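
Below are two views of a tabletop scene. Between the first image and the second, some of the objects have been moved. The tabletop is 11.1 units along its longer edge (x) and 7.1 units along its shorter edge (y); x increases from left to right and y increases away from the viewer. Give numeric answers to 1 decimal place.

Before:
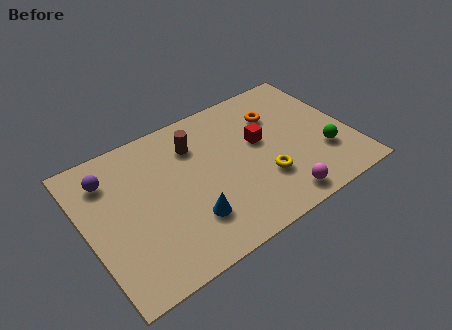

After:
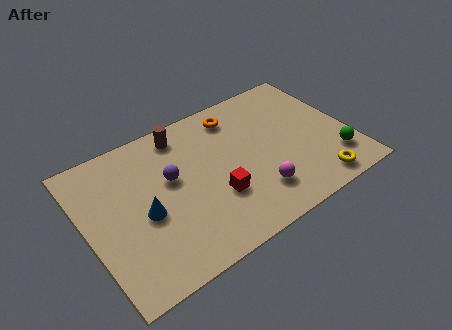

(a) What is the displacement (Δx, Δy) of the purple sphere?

(2.4, -1.3)

The purple sphere started near (1.2, 5.5) and ended near (3.6, 4.2).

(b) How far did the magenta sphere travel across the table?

1.1

The magenta sphere was near (7.6, 0.9) before and (6.8, 1.7) after, so it travelled √(0.8² + 0.8²) ≈ 1.1 units.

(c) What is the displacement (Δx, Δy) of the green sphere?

(0.4, -0.5)

The green sphere started near (9.8, 2.2) and ended near (10.2, 1.7).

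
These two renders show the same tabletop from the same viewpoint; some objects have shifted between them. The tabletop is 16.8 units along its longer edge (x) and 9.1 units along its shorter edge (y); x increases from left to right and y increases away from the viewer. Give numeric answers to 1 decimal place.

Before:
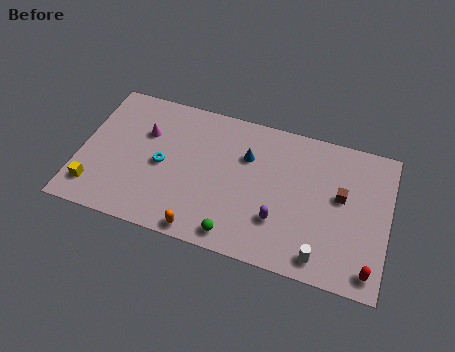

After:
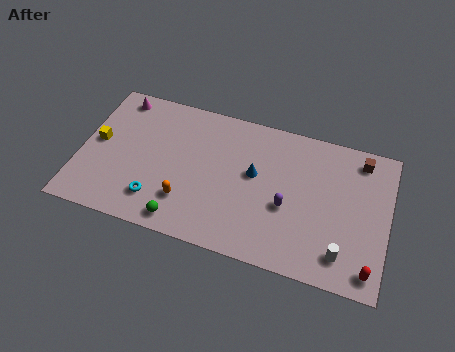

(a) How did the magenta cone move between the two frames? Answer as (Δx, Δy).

(-1.7, 1.9)

From the two frames, the magenta cone sits at roughly (3.4, 6.1) before and (1.7, 8.0) after.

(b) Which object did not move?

the red capsule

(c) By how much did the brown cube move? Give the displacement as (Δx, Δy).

(0.9, 2.6)

The brown cube started near (14.2, 5.2) and ended near (15.1, 7.8).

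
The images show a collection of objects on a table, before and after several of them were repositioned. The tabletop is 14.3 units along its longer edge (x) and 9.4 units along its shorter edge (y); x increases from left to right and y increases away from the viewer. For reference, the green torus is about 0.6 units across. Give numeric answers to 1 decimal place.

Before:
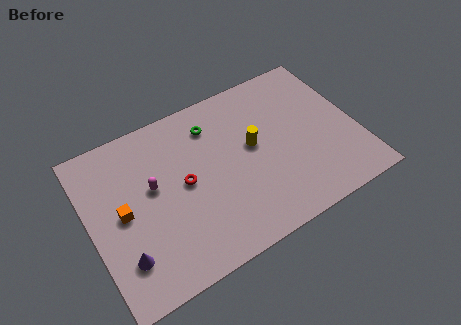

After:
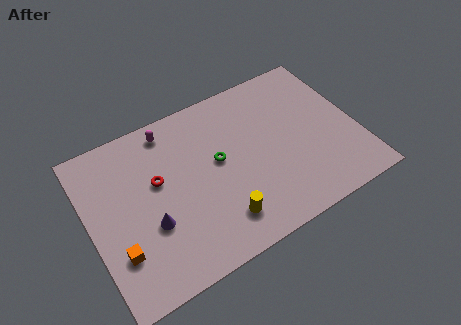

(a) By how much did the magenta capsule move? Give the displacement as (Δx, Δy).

(1.3, 2.8)

The magenta capsule was at about (3.4, 5.4) and moved to about (4.7, 8.2).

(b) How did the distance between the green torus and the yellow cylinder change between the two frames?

+0.4

The distance was about 2.9 in the first image and 3.3 in the second, so they moved 0.4 units further apart.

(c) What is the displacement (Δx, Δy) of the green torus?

(0.0, -2.2)

The green torus started near (6.9, 7.4) and ended near (6.9, 5.2).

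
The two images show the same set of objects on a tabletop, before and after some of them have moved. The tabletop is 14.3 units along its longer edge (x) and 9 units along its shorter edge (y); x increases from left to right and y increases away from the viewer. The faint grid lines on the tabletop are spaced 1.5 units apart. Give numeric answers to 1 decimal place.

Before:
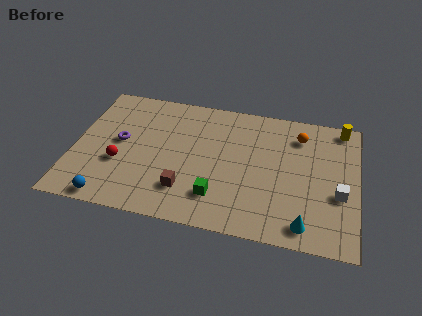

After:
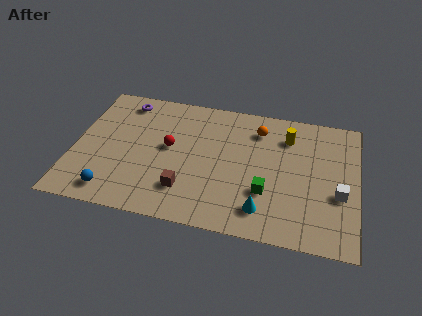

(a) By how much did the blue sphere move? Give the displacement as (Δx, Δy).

(0.1, 0.5)

The blue sphere was at about (2.1, 0.8) and moved to about (2.2, 1.3).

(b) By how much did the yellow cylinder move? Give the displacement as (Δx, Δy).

(-2.7, -1.2)

From the two frames, the yellow cylinder sits at roughly (13.4, 8.1) before and (10.7, 6.9) after.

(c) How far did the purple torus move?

2.9

The purple torus moved from about (2.3, 4.8) to (2.3, 7.7), a distance of √(0.0² + 2.9²) ≈ 2.9.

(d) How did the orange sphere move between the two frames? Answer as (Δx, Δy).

(-2.1, 0.0)

The orange sphere started near (11.3, 7.1) and ended near (9.2, 7.1).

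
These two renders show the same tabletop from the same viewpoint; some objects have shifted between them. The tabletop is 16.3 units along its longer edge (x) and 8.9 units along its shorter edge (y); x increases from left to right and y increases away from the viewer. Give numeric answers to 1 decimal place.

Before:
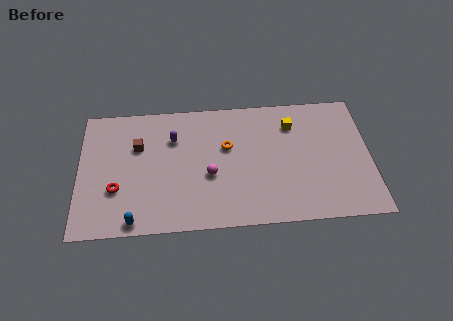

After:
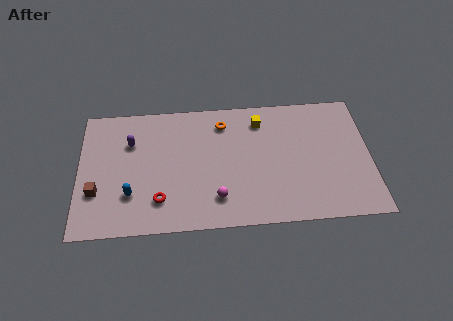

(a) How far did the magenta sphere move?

1.6

The magenta sphere moved from about (7.3, 3.6) to (7.7, 2.0), a distance of √(0.4² + 1.6²) ≈ 1.6.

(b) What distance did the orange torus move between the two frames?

1.7

From (8.3, 5.5) to (8.1, 7.2), the orange torus covered √(0.2² + 1.7²) ≈ 1.7 units.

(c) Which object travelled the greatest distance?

the brown cube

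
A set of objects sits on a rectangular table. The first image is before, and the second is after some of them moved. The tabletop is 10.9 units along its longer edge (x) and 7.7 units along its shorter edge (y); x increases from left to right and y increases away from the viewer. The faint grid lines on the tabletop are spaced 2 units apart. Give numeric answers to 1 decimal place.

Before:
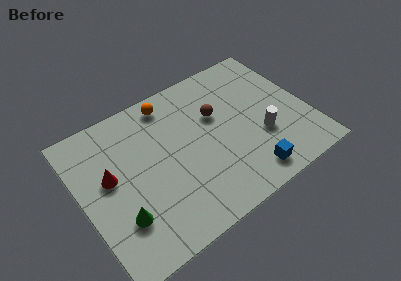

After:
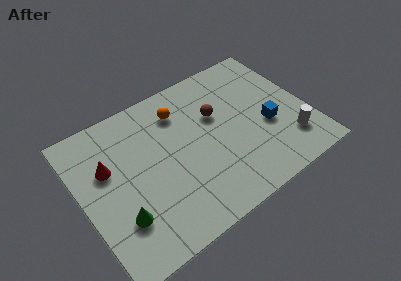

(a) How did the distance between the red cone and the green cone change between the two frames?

+0.5

The distance was about 2.2 in the first image and 2.7 in the second, so they moved 0.5 units further apart.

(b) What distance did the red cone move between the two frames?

0.5

The red cone moved from about (1.4, 4.4) to (1.4, 4.9), a distance of √(0.0² + 0.5²) ≈ 0.5.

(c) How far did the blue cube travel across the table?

2.4

From (7.5, 1.1) to (8.9, 3.1), the blue cube covered √(1.4² + 2.0²) ≈ 2.4 units.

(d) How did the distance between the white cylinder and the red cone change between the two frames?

+1.6

Before: roughly 7.3 units apart; after: 8.9. That's 1.6 units further apart.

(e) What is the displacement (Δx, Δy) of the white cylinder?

(1.2, -0.9)

The white cylinder started near (8.5, 2.7) and ended near (9.7, 1.8).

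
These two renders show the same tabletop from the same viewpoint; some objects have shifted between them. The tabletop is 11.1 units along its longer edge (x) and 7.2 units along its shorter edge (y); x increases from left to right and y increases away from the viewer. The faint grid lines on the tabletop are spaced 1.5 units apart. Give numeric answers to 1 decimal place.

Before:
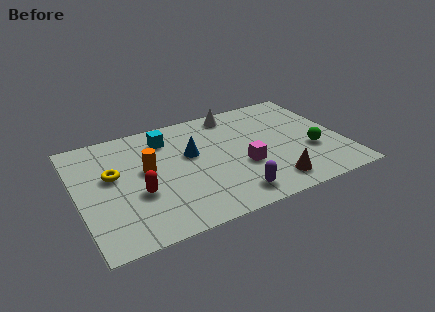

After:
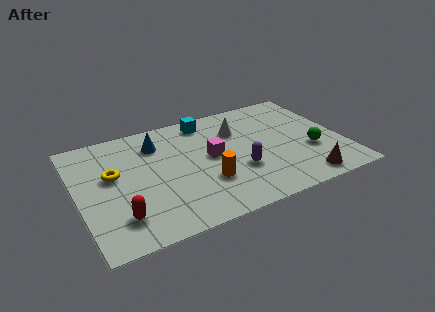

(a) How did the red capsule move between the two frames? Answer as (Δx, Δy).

(-0.9, -1.1)

From the two frames, the red capsule sits at roughly (2.4, 2.7) before and (1.5, 1.6) after.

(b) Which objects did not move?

the yellow torus and the green sphere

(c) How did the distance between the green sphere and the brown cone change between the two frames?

-0.6

The distance was about 2.4 in the first image and 1.8 in the second, so they moved 0.6 units closer together.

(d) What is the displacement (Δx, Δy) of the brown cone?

(1.3, -0.3)

The brown cone started near (7.8, 1.2) and ended near (9.1, 0.9).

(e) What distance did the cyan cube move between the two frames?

1.9

The cyan cube was near (3.9, 5.7) before and (5.7, 6.2) after, so it travelled √(1.8² + 0.5²) ≈ 1.9 units.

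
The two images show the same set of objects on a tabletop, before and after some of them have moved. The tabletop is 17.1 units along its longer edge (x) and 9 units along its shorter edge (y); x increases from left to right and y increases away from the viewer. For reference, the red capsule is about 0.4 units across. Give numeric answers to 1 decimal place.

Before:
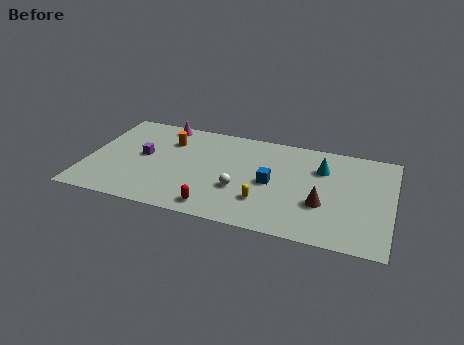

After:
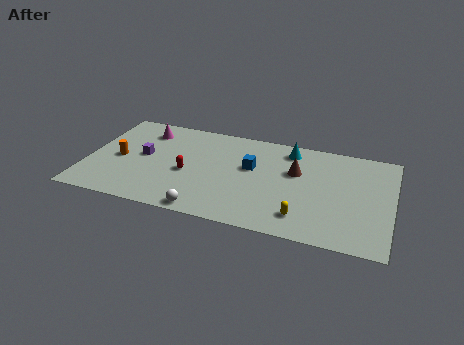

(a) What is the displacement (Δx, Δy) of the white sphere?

(-1.7, -2.4)

The white sphere started near (8.7, 3.2) and ended near (7.0, 0.8).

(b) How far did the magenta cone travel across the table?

1.3

The magenta cone was near (3.9, 8.1) before and (3.0, 7.2) after, so it travelled √(0.9² + 0.9²) ≈ 1.3 units.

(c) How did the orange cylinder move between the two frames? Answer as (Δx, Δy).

(-2.6, -2.4)

The orange cylinder was at about (4.4, 6.6) and moved to about (1.8, 4.2).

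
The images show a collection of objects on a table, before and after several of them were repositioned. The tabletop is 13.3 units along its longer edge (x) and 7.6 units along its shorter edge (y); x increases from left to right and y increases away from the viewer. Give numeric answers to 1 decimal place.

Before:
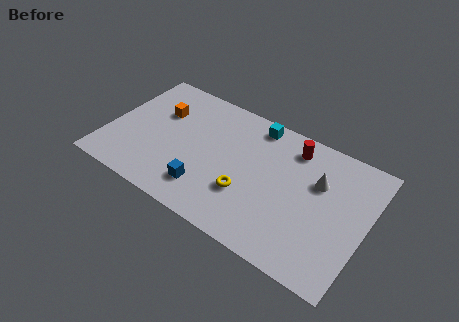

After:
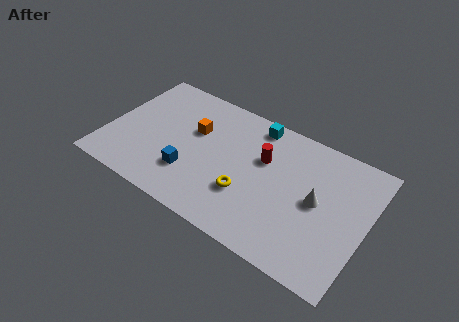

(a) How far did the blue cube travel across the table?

1.0

From (5.4, 1.7) to (4.5, 2.2), the blue cube covered √(0.9² + 0.5²) ≈ 1.0 units.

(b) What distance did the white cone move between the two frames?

1.1

The white cone moved from about (10.7, 5.0) to (10.8, 3.9), a distance of √(0.1² + 1.1²) ≈ 1.1.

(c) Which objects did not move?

the yellow torus and the cyan cube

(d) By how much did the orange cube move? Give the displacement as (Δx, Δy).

(1.9, -0.3)

From the two frames, the orange cube sits at roughly (2.4, 5.1) before and (4.3, 4.8) after.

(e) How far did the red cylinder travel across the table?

1.9

The red cylinder moved from about (9.2, 6.3) to (7.9, 4.9), a distance of √(1.3² + 1.4²) ≈ 1.9.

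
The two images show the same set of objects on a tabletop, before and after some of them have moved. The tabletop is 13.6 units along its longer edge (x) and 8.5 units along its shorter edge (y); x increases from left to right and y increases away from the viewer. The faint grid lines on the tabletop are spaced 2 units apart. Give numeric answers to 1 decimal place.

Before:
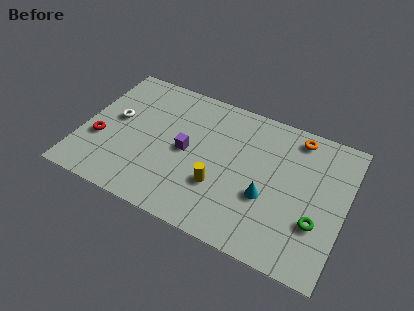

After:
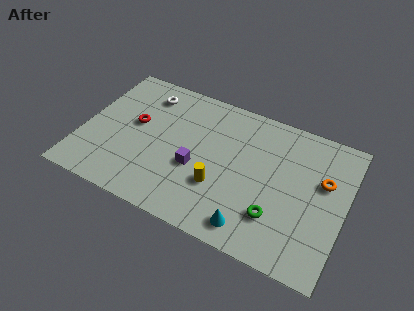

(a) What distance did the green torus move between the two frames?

2.1

The green torus was near (12.3, 2.8) before and (10.3, 2.3) after, so it travelled √(2.0² + 0.5²) ≈ 2.1 units.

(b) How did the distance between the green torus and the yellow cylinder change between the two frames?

-2.0

They were about 5.0 units apart before and 3.0 after — 2.0 units closer together.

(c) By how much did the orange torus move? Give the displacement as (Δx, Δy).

(1.6, -2.1)

The orange torus was at about (10.8, 7.4) and moved to about (12.4, 5.3).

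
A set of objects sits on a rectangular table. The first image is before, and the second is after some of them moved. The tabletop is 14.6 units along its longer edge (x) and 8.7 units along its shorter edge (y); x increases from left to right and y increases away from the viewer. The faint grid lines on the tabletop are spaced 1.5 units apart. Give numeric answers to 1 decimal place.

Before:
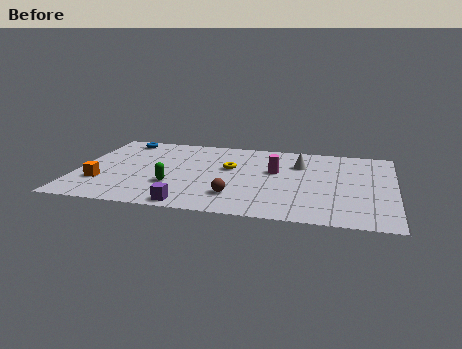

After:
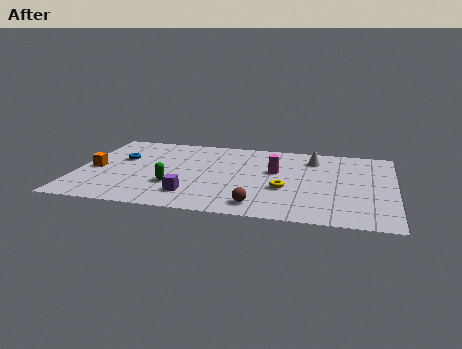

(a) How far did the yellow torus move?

3.2

The yellow torus was near (7.0, 5.2) before and (9.6, 3.3) after, so it travelled √(2.6² + 1.9²) ≈ 3.2 units.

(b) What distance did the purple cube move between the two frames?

1.1

The purple cube was near (5.4, 0.8) before and (5.4, 1.9) after, so it travelled √(0.0² + 1.1²) ≈ 1.1 units.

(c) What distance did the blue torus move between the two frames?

2.2

The blue torus moved from about (1.8, 7.6) to (1.9, 5.4), a distance of √(0.1² + 2.2²) ≈ 2.2.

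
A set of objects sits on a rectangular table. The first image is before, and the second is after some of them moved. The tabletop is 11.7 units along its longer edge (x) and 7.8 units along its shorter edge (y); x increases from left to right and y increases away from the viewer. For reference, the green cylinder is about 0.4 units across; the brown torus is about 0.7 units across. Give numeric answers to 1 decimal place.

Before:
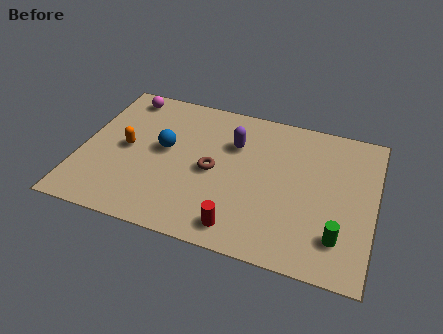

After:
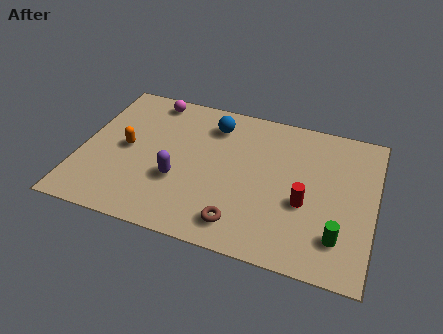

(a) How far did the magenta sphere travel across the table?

1.1

From (1.4, 6.8) to (2.5, 6.9), the magenta sphere covered √(1.1² + 0.1²) ≈ 1.1 units.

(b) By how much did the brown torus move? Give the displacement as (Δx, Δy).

(1.3, -2.4)

The brown torus started near (5.3, 3.7) and ended near (6.6, 1.3).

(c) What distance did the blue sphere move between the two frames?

2.6

The blue sphere moved from about (3.3, 4.3) to (5.1, 6.2), a distance of √(1.8² + 1.9²) ≈ 2.6.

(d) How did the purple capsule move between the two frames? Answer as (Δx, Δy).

(-2.0, -2.6)

The purple capsule started near (6.0, 5.4) and ended near (4.0, 2.8).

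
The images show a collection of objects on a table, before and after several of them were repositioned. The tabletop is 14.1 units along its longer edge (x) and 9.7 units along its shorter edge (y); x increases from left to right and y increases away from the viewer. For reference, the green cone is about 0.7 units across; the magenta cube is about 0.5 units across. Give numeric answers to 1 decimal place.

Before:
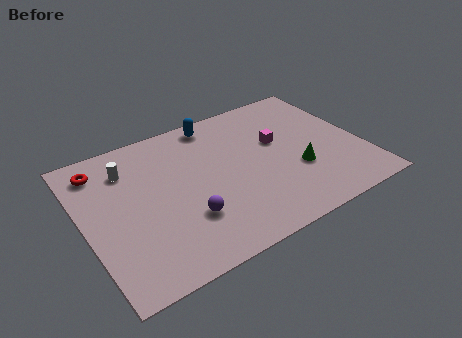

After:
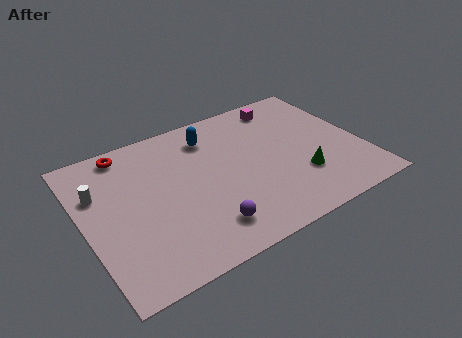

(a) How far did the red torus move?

1.5

From (1.2, 8.0) to (2.6, 8.6), the red torus covered √(1.4² + 0.6²) ≈ 1.5 units.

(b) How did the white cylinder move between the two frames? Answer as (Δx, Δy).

(-1.6, -0.9)

The white cylinder started near (2.5, 7.4) and ended near (0.9, 6.5).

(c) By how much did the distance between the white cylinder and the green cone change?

+1.4

The distance was about 9.0 in the first image and 10.4 in the second, so they moved 1.4 units further apart.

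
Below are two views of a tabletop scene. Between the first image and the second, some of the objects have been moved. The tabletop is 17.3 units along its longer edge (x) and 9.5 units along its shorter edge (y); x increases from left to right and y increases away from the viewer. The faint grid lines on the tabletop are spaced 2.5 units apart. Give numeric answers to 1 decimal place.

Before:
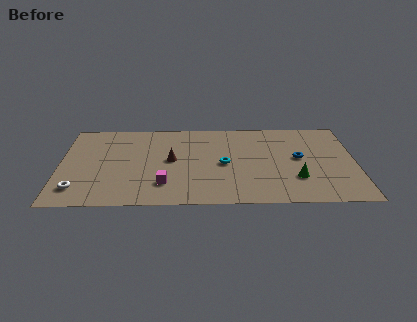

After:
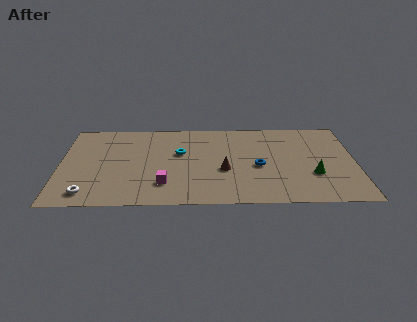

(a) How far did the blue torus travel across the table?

2.6

The blue torus was near (14.0, 5.1) before and (11.6, 4.2) after, so it travelled √(2.4² + 0.9²) ≈ 2.6 units.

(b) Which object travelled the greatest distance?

the brown cone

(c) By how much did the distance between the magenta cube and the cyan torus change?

-0.5

The distance was about 4.1 in the first image and 3.6 in the second, so they moved 0.5 units closer together.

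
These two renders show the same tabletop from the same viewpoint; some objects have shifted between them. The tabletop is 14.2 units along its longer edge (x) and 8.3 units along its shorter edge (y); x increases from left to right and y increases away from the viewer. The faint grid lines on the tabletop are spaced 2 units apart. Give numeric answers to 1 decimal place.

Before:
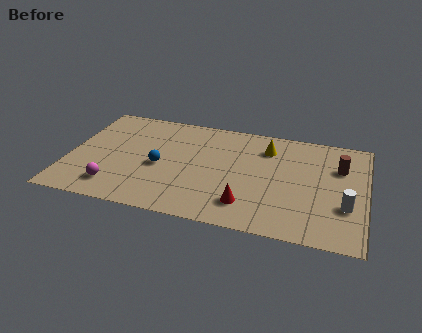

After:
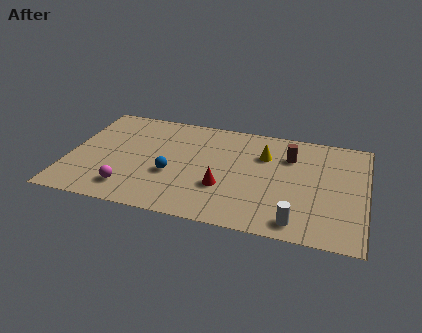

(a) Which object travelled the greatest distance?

the white cylinder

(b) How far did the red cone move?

1.6

The red cone moved from about (8.7, 1.8) to (7.5, 2.8), a distance of √(1.2² + 1.0²) ≈ 1.6.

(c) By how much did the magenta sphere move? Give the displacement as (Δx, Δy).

(0.7, 0.0)

The magenta sphere started near (2.4, 1.6) and ended near (3.1, 1.6).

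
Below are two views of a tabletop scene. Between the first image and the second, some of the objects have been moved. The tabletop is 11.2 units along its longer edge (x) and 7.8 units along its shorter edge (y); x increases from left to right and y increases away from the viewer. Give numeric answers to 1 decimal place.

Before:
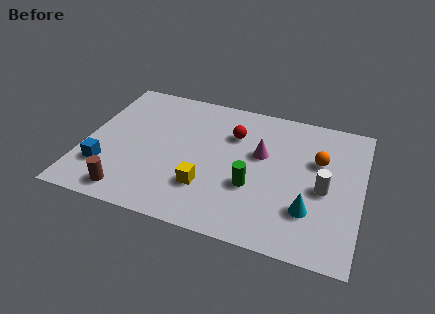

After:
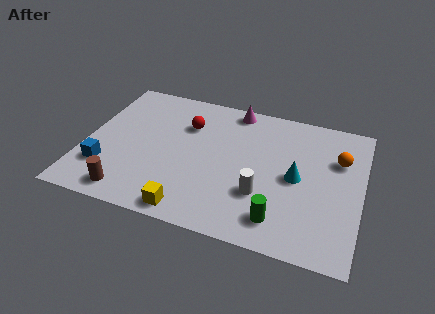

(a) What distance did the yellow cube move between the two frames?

1.5

The yellow cube was near (5.1, 2.2) before and (4.6, 0.8) after, so it travelled √(0.5² + 1.4²) ≈ 1.5 units.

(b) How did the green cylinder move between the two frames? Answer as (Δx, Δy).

(1.2, -1.4)

The green cylinder started near (6.9, 2.8) and ended near (8.1, 1.4).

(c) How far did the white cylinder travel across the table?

2.6

The white cylinder moved from about (9.7, 3.5) to (7.3, 2.5), a distance of √(2.4² + 1.0²) ≈ 2.6.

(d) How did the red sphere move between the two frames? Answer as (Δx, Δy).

(-1.9, 0.0)

The red sphere was at about (5.9, 5.5) and moved to about (4.0, 5.5).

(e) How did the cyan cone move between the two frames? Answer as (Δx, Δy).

(-0.6, 1.6)

The cyan cone started near (9.2, 2.2) and ended near (8.6, 3.8).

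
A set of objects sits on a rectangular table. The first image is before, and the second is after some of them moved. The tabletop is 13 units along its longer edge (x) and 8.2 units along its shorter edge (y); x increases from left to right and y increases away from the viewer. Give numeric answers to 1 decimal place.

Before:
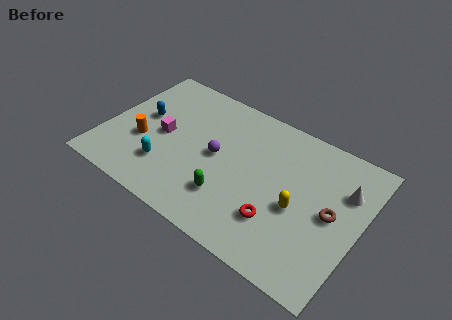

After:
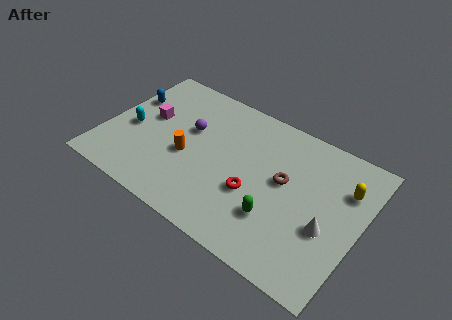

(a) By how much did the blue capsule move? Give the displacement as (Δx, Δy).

(-0.9, 0.8)

The blue capsule was at about (1.7, 4.6) and moved to about (0.8, 5.4).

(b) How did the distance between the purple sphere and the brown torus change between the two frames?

-0.9

The distance was about 5.9 in the first image and 5.0 in the second, so they moved 0.9 units closer together.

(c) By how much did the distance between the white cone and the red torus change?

-0.7

They were about 4.4 units apart before and 3.7 after — 0.7 units closer together.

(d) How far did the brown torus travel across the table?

2.5

The brown torus moved from about (11.6, 4.1) to (9.1, 4.6), a distance of √(2.5² + 0.5²) ≈ 2.5.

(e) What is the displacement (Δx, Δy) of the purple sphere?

(-1.6, 0.8)

The purple sphere started near (5.7, 4.2) and ended near (4.1, 5.0).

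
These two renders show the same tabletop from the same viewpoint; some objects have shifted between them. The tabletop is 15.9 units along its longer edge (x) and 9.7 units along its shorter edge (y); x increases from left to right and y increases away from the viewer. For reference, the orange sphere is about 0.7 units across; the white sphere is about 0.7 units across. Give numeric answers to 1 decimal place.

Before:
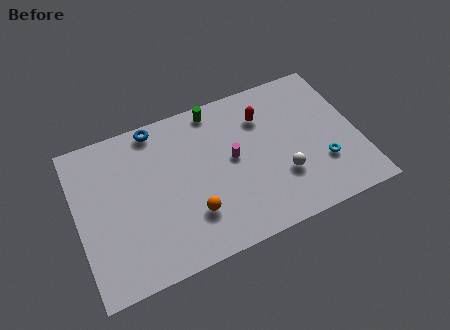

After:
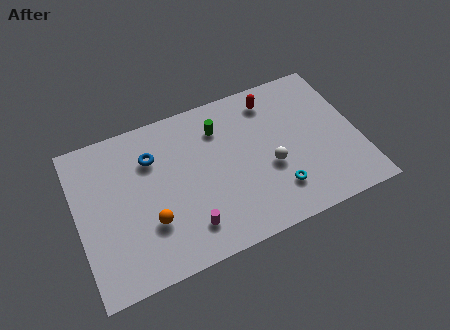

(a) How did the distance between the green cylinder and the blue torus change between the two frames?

+0.5

The distance was about 3.4 in the first image and 3.9 in the second, so they moved 0.5 units further apart.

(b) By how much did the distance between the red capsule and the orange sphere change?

+2.6

They were about 6.4 units apart before and 9.0 after — 2.6 units further apart.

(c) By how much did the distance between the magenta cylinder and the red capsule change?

+5.4

Before: roughly 2.8 units apart; after: 8.2. That's 5.4 units further apart.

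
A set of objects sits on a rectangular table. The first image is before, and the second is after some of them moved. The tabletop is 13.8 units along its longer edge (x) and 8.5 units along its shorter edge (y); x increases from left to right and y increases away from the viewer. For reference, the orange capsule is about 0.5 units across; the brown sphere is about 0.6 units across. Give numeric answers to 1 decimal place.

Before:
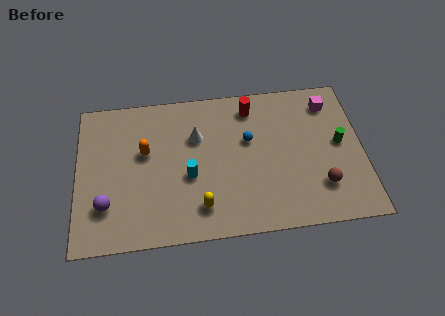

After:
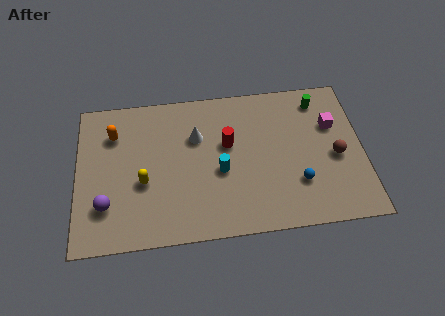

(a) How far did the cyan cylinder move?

1.5

The cyan cylinder moved from about (5.4, 3.5) to (6.9, 3.6), a distance of √(1.5² + 0.1²) ≈ 1.5.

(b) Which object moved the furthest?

the blue sphere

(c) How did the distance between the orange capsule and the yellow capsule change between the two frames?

-1.1

Before: roughly 4.3 units apart; after: 3.2. That's 1.1 units closer together.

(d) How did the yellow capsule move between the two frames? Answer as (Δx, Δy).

(-2.7, 1.7)

The yellow capsule was at about (5.9, 1.7) and moved to about (3.2, 3.4).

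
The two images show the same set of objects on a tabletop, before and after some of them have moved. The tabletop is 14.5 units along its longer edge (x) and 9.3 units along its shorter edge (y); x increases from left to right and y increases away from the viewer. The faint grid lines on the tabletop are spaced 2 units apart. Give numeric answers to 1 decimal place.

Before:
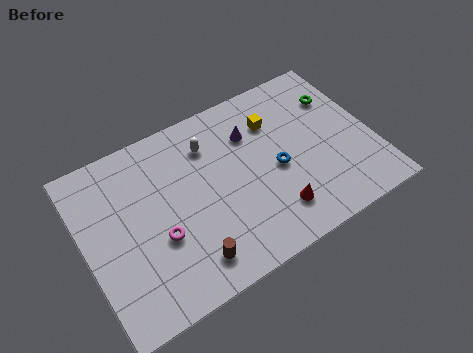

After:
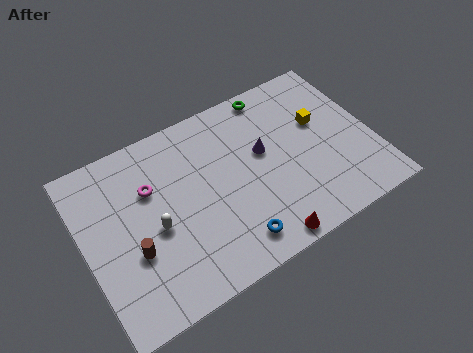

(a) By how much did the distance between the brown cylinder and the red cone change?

+2.2

They were about 4.4 units apart before and 6.6 after — 2.2 units further apart.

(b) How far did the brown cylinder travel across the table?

3.1

From (4.7, 1.6) to (2.2, 3.4), the brown cylinder covered √(2.5² + 1.8²) ≈ 3.1 units.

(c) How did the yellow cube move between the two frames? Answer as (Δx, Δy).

(2.2, -1.1)

The yellow cube started near (9.9, 6.8) and ended near (12.1, 5.7).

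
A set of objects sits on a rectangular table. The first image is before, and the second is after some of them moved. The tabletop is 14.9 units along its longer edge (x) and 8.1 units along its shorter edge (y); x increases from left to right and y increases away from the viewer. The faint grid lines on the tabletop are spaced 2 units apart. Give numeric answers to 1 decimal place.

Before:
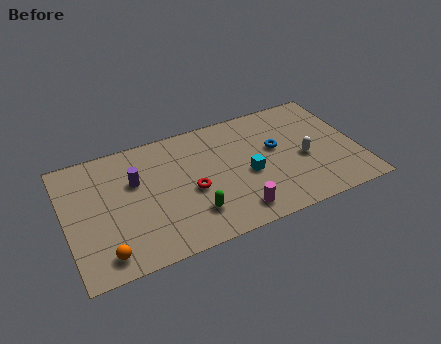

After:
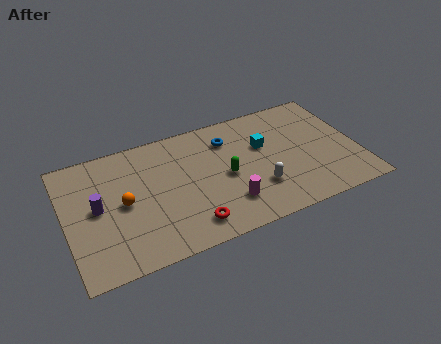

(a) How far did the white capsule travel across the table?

2.7

The white capsule was near (12.1, 3.5) before and (9.6, 2.4) after, so it travelled √(2.5² + 1.1²) ≈ 2.7 units.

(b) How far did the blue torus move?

2.7

The blue torus moved from about (10.8, 4.7) to (8.5, 6.2), a distance of √(2.3² + 1.5²) ≈ 2.7.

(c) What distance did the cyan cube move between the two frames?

1.9

The cyan cube was near (9.2, 3.5) before and (10.2, 5.1) after, so it travelled √(1.0² + 1.6²) ≈ 1.9 units.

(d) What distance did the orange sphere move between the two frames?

3.0

The orange sphere was near (1.7, 1.2) before and (2.9, 4.0) after, so it travelled √(1.2² + 2.8²) ≈ 3.0 units.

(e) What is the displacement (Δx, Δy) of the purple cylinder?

(-2.0, -1.0)

The purple cylinder was at about (3.6, 5.2) and moved to about (1.6, 4.2).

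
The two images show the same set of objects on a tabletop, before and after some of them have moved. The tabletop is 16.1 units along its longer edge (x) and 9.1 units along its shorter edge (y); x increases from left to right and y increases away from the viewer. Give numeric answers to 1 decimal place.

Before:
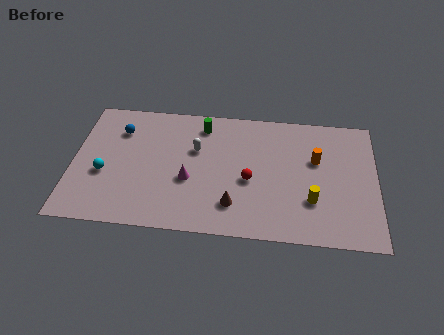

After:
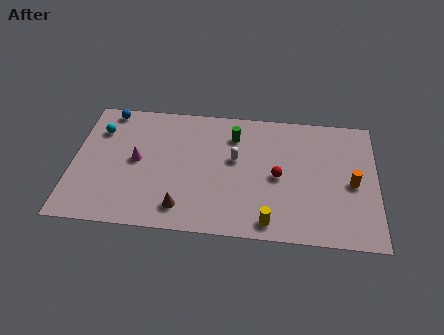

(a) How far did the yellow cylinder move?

2.8

The yellow cylinder moved from about (12.7, 2.8) to (10.5, 1.1), a distance of √(2.2² + 1.7²) ≈ 2.8.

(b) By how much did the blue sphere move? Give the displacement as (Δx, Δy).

(-0.7, 1.4)

From the two frames, the blue sphere sits at roughly (2.4, 6.8) before and (1.7, 8.2) after.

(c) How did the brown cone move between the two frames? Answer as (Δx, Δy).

(-2.7, -0.5)

The brown cone started near (8.6, 2.1) and ended near (5.9, 1.6).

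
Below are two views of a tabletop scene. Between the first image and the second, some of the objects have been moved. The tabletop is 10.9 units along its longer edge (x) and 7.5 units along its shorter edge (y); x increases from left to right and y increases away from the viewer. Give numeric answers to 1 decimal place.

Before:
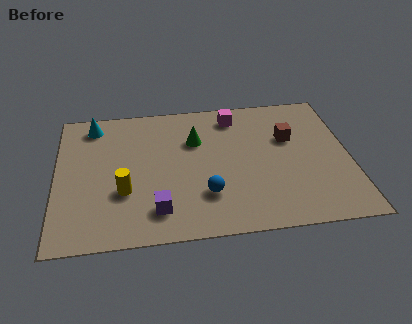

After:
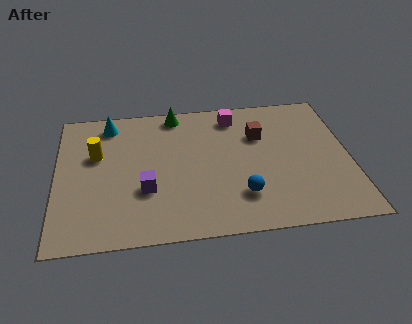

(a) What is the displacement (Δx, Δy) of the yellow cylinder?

(-1.0, 2.1)

The yellow cylinder started near (2.5, 2.6) and ended near (1.5, 4.7).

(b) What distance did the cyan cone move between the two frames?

0.6

From (1.4, 6.4) to (2.0, 6.4), the cyan cone covered √(0.6² + 0.0²) ≈ 0.6 units.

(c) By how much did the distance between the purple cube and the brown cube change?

-1.0

The distance was about 6.0 in the first image and 5.0 in the second, so they moved 1.0 units closer together.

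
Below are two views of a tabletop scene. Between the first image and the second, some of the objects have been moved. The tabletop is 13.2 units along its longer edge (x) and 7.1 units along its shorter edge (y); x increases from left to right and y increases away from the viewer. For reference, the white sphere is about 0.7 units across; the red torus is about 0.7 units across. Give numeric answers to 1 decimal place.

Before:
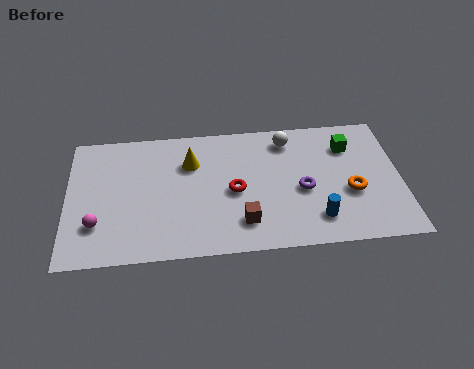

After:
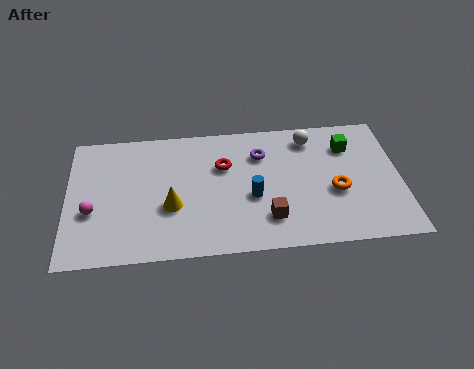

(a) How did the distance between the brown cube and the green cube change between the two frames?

-0.8

They were about 5.7 units apart before and 4.9 after — 0.8 units closer together.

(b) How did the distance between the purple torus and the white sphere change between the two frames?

-0.7

They were about 2.8 units apart before and 2.1 after — 0.7 units closer together.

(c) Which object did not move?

the green cube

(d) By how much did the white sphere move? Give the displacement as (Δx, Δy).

(0.9, 0.0)

The white sphere started near (8.8, 5.9) and ended near (9.7, 5.9).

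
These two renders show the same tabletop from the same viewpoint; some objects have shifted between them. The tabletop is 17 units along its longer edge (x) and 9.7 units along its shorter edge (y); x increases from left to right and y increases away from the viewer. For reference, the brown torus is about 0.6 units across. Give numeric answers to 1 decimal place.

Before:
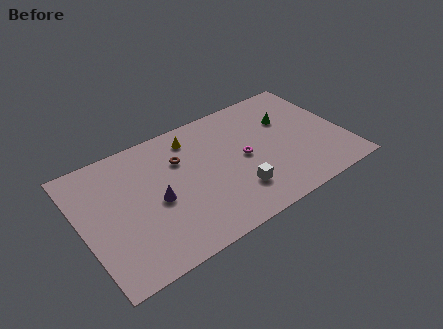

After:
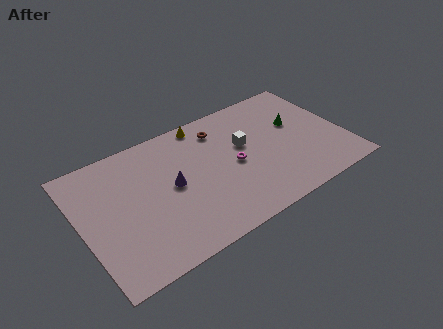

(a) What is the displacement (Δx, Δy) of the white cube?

(1.1, 3.3)

From the two frames, the white cube sits at roughly (9.6, 2.5) before and (10.7, 5.8) after.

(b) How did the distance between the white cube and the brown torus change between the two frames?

-2.8

The distance was about 5.2 in the first image and 2.4 in the second, so they moved 2.8 units closer together.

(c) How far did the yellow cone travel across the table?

1.2

The yellow cone moved from about (7.6, 8.0) to (8.5, 8.8), a distance of √(0.9² + 0.8²) ≈ 1.2.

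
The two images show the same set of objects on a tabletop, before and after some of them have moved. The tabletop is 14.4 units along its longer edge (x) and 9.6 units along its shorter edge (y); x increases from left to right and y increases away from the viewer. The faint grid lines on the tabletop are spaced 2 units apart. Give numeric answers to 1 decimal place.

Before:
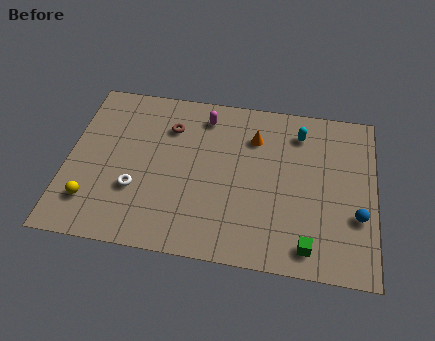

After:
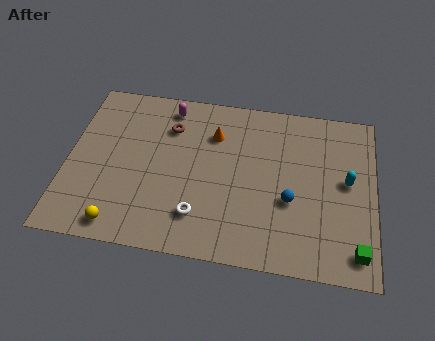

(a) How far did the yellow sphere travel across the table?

1.8

From (1.3, 2.2) to (2.7, 1.1), the yellow sphere covered √(1.4² + 1.1²) ≈ 1.8 units.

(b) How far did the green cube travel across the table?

2.2

The green cube moved from about (11.4, 1.3) to (13.6, 1.4), a distance of √(2.2² + 0.1²) ≈ 2.2.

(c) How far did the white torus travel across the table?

3.2

From (3.3, 3.2) to (6.3, 2.2), the white torus covered √(3.0² + 1.0²) ≈ 3.2 units.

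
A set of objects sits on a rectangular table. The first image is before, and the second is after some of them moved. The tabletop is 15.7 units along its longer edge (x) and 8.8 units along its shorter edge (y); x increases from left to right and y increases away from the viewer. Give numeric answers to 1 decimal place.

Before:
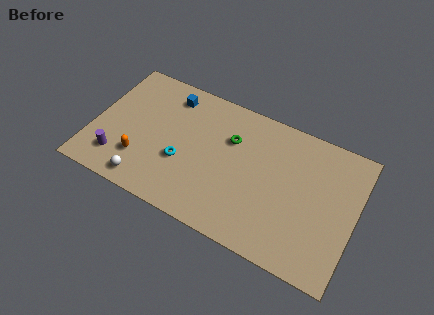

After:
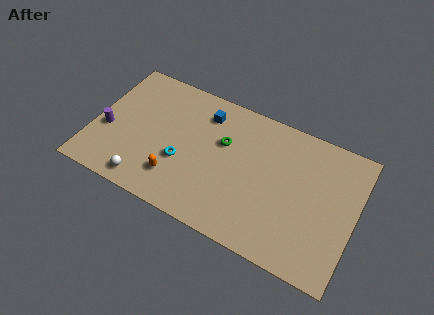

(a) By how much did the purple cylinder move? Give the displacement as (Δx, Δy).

(-0.9, 1.6)

From the two frames, the purple cylinder sits at roughly (1.8, 1.9) before and (0.9, 3.5) after.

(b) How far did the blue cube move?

2.2

The blue cube was near (4.2, 7.3) before and (6.4, 7.0) after, so it travelled √(2.2² + 0.3²) ≈ 2.2 units.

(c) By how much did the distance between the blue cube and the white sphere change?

+0.3

The distance was about 6.2 in the first image and 6.5 in the second, so they moved 0.3 units further apart.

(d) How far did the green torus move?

0.6

From (8.1, 6.0) to (7.7, 5.6), the green torus covered √(0.4² + 0.4²) ≈ 0.6 units.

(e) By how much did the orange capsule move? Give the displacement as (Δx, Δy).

(2.2, -0.3)

The orange capsule started near (3.1, 2.4) and ended near (5.3, 2.1).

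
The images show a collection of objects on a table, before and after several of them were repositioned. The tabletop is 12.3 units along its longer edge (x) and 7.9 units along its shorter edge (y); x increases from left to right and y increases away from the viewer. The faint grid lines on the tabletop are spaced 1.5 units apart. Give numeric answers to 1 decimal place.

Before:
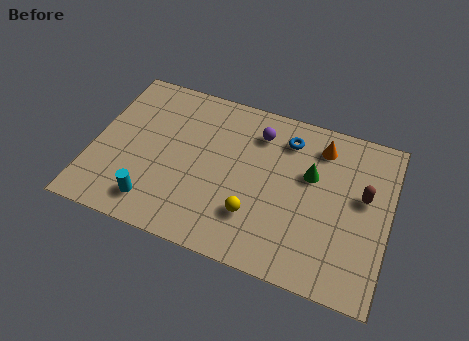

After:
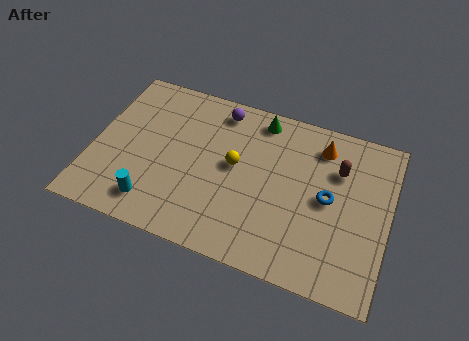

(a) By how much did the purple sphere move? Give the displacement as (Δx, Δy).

(-1.7, 0.6)

From the two frames, the purple sphere sits at roughly (6.7, 6.2) before and (5.0, 6.8) after.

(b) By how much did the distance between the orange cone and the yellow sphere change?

-0.8

Before: roughly 4.8 units apart; after: 4.0. That's 0.8 units closer together.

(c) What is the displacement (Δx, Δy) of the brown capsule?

(-1.1, 0.9)

The brown capsule started near (11.2, 4.6) and ended near (10.1, 5.5).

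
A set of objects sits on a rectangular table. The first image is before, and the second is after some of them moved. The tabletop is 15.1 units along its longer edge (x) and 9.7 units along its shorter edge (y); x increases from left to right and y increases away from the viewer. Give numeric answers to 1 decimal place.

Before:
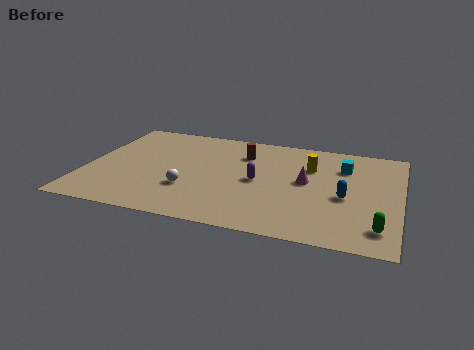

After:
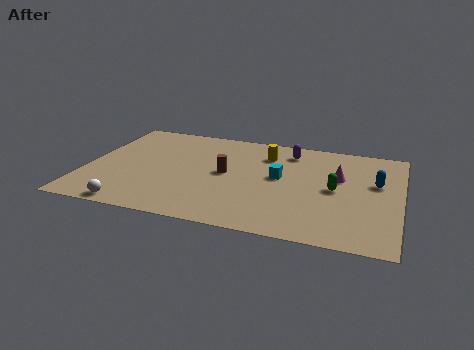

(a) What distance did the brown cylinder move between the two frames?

2.3

The brown cylinder moved from about (7.4, 7.2) to (6.7, 5.0), a distance of √(0.7² + 2.2²) ≈ 2.3.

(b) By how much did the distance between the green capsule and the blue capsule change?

-0.7

They were about 2.9 units apart before and 2.2 after — 0.7 units closer together.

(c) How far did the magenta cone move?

1.7

The magenta cone was near (10.6, 5.2) before and (12.1, 6.0) after, so it travelled √(1.5² + 0.8²) ≈ 1.7 units.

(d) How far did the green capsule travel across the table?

3.7

The green capsule was near (14.2, 1.8) before and (12.0, 4.8) after, so it travelled √(2.2² + 3.0²) ≈ 3.7 units.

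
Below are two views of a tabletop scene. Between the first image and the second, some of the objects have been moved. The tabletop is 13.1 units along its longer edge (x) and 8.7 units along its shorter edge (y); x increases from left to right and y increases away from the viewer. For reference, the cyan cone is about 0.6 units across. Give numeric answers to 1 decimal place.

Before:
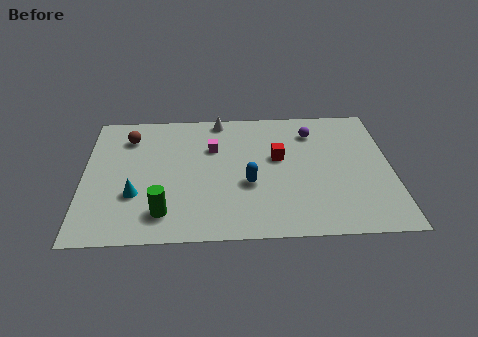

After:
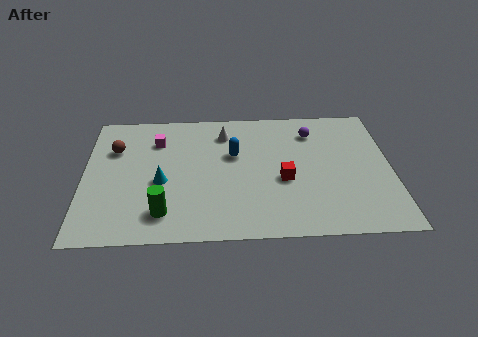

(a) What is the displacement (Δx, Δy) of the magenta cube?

(-2.4, 0.6)

From the two frames, the magenta cube sits at roughly (5.5, 5.9) before and (3.1, 6.5) after.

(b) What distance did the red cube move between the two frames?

1.5

The red cube was near (8.3, 5.1) before and (8.5, 3.6) after, so it travelled √(0.2² + 1.5²) ≈ 1.5 units.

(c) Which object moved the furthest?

the magenta cube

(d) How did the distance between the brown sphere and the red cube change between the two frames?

+1.0

They were about 6.6 units apart before and 7.6 after — 1.0 units further apart.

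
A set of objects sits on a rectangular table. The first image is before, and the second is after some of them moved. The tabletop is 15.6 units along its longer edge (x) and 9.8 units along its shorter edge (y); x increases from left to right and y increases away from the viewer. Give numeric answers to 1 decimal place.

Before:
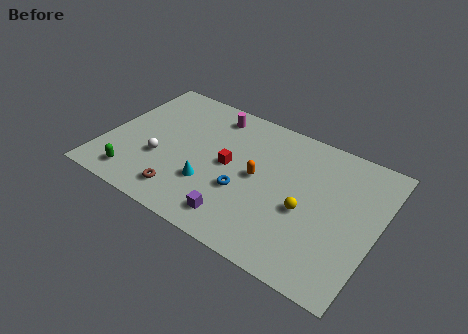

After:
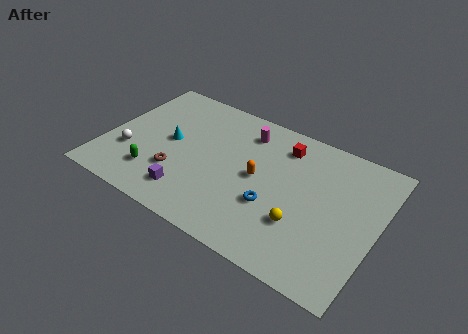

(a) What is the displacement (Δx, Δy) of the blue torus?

(1.7, -0.1)

From the two frames, the blue torus sits at roughly (8.2, 3.6) before and (9.9, 3.5) after.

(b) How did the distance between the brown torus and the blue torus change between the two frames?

+1.8

The distance was about 3.7 in the first image and 5.5 in the second, so they moved 1.8 units further apart.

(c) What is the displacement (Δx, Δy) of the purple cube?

(-2.9, 0.3)

The purple cube was at about (8.2, 1.6) and moved to about (5.3, 1.9).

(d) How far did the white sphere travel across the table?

1.8

The white sphere was near (3.3, 3.5) before and (1.5, 3.2) after, so it travelled √(1.8² + 0.3²) ≈ 1.8 units.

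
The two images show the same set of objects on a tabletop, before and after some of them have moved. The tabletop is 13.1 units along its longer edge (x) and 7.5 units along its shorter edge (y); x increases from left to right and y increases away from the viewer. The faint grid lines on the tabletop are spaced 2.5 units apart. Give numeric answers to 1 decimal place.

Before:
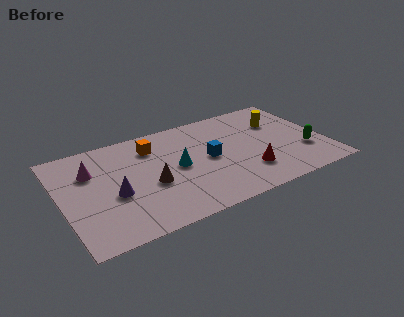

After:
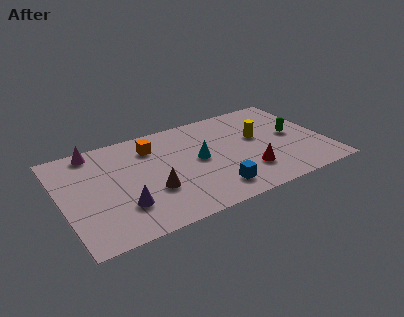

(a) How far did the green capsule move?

1.6

From (12.0, 2.4) to (11.6, 3.9), the green capsule covered √(0.4² + 1.5²) ≈ 1.6 units.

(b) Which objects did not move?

the red cone and the orange cube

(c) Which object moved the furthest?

the blue cube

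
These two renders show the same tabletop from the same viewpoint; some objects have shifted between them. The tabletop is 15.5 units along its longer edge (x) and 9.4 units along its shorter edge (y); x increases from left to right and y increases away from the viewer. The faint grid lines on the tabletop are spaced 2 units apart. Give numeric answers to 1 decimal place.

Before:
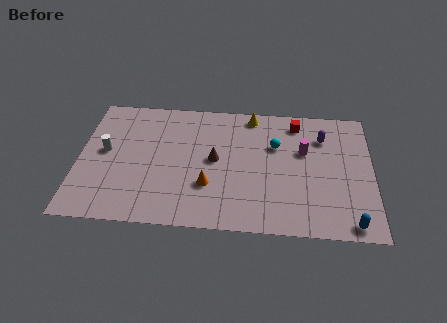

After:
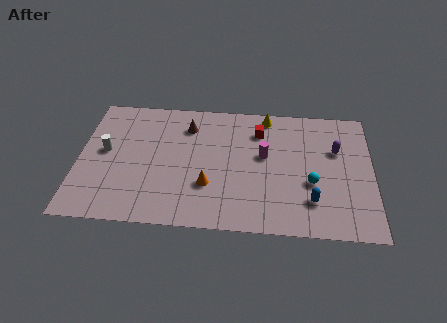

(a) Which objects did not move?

the orange cone and the white cylinder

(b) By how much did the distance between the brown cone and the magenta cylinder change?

-0.3

They were about 4.8 units apart before and 4.5 after — 0.3 units closer together.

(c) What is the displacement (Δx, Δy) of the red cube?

(-2.0, -0.8)

From the two frames, the red cube sits at roughly (11.5, 8.0) before and (9.5, 7.2) after.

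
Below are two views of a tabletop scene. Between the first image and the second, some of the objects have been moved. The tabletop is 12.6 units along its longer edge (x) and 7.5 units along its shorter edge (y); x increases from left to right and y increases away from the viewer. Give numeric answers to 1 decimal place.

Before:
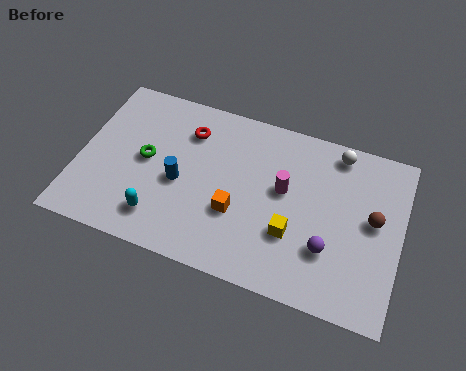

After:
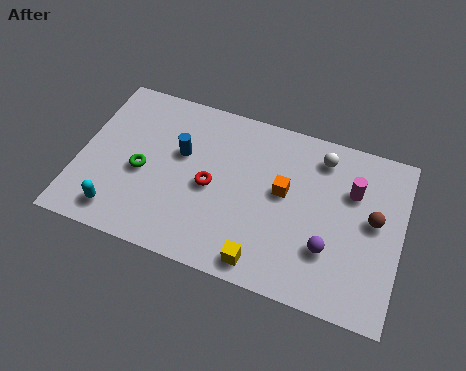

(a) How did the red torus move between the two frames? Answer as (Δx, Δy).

(1.1, -2.2)

The red torus was at about (4.1, 5.7) and moved to about (5.2, 3.5).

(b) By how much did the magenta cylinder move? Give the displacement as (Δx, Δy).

(2.6, 0.8)

The magenta cylinder started near (8.0, 4.3) and ended near (10.6, 5.1).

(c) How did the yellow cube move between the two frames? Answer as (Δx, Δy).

(-1.0, -1.6)

The yellow cube was at about (8.5, 2.5) and moved to about (7.5, 0.9).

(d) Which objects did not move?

the purple sphere and the brown sphere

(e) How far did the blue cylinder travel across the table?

1.3

The blue cylinder was near (4.0, 3.3) before and (3.9, 4.6) after, so it travelled √(0.1² + 1.3²) ≈ 1.3 units.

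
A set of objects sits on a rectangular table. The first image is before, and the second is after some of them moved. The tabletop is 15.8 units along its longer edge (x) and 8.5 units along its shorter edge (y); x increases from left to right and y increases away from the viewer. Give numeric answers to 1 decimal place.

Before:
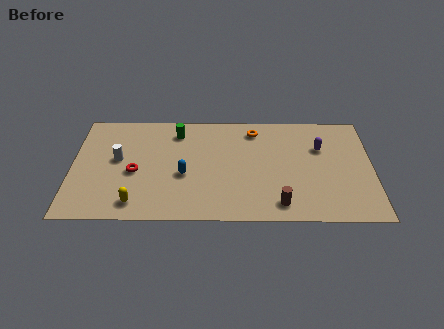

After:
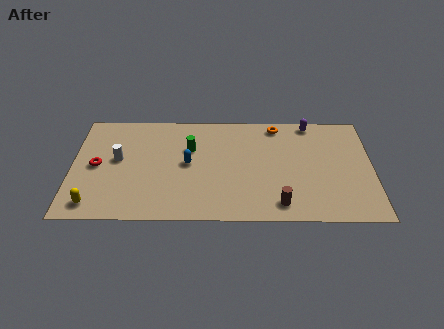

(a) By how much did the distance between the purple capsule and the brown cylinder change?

+1.7

Before: roughly 4.9 units apart; after: 6.6. That's 1.7 units further apart.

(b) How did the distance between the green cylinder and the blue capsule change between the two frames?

-2.2

The distance was about 3.4 in the first image and 1.2 in the second, so they moved 2.2 units closer together.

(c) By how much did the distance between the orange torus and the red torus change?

+2.9

The distance was about 7.2 in the first image and 10.1 in the second, so they moved 2.9 units further apart.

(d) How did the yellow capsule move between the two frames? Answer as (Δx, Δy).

(-2.2, -0.1)

The yellow capsule was at about (3.4, 1.3) and moved to about (1.2, 1.2).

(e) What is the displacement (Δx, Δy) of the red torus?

(-2.0, 0.5)

The red torus was at about (3.3, 3.7) and moved to about (1.3, 4.2).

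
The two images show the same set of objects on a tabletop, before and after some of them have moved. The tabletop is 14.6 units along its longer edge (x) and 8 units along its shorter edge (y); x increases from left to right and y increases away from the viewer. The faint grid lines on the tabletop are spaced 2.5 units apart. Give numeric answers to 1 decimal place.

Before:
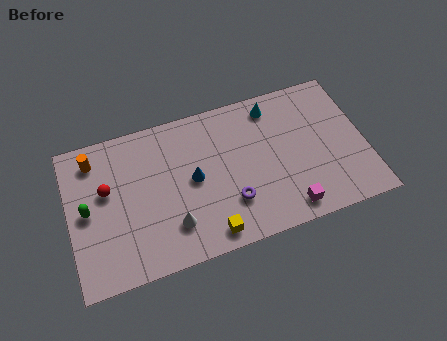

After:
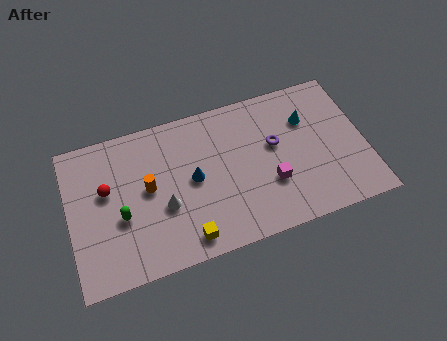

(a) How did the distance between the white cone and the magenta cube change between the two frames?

-0.5

Before: roughly 5.7 units apart; after: 5.2. That's 0.5 units closer together.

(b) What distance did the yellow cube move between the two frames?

1.1

The yellow cube moved from about (6.6, 1.0) to (5.5, 1.1), a distance of √(1.1² + 0.1²) ≈ 1.1.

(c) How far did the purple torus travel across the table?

3.4

The purple torus moved from about (7.8, 2.3) to (10.2, 4.7), a distance of √(2.4² + 2.4²) ≈ 3.4.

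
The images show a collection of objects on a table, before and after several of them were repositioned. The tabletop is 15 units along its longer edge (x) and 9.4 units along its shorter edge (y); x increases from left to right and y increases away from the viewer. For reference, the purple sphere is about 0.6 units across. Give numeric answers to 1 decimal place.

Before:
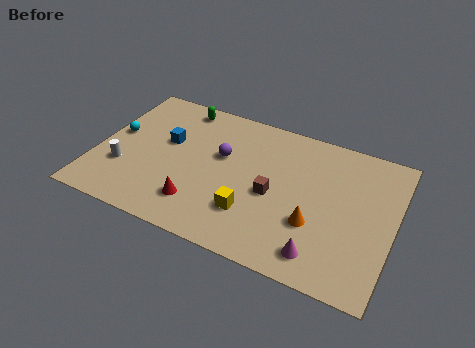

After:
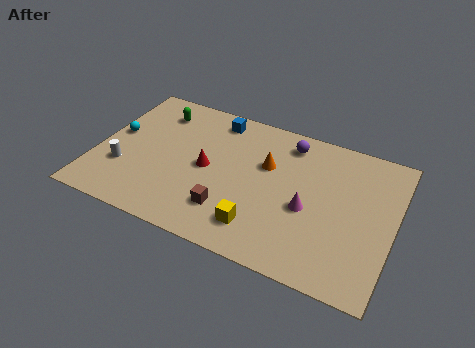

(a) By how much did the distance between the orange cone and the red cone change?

-2.6

The distance was about 5.8 in the first image and 3.2 in the second, so they moved 2.6 units closer together.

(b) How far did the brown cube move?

2.8

From (9.0, 4.2) to (7.0, 2.3), the brown cube covered √(2.0² + 1.9²) ≈ 2.8 units.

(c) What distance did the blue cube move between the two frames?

3.3

The blue cube moved from about (3.4, 5.6) to (5.6, 8.1), a distance of √(2.2² + 2.5²) ≈ 3.3.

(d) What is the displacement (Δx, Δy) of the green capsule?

(-1.1, -0.8)

The green capsule was at about (3.7, 8.3) and moved to about (2.6, 7.5).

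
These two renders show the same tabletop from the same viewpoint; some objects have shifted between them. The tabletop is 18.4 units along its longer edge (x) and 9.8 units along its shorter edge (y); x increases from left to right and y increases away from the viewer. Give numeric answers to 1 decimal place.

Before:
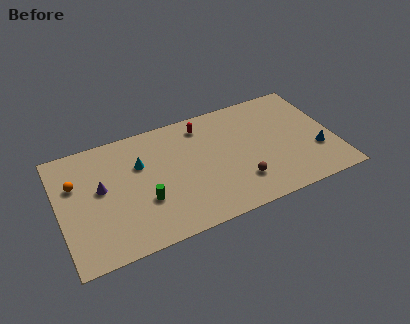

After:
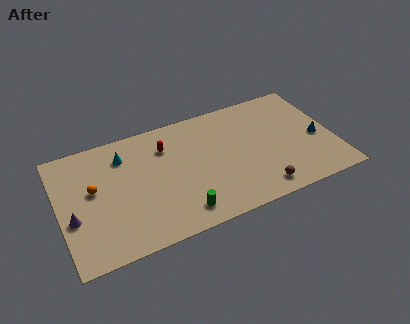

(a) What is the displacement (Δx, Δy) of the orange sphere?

(1.1, -0.9)

From the two frames, the orange sphere sits at roughly (1.2, 6.5) before and (2.3, 5.6) after.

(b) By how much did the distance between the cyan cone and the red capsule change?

-1.9

They were about 4.7 units apart before and 2.8 after — 1.9 units closer together.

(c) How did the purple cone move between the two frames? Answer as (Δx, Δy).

(-2.0, -1.7)

The purple cone was at about (2.8, 5.5) and moved to about (0.8, 3.8).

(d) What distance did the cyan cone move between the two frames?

1.5

From (5.5, 6.5) to (4.5, 7.6), the cyan cone covered √(1.0² + 1.1²) ≈ 1.5 units.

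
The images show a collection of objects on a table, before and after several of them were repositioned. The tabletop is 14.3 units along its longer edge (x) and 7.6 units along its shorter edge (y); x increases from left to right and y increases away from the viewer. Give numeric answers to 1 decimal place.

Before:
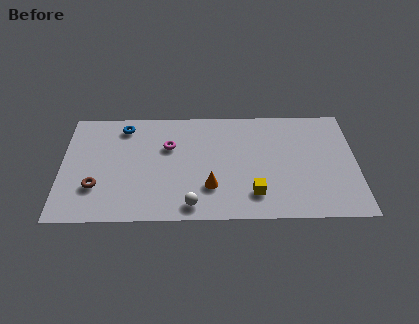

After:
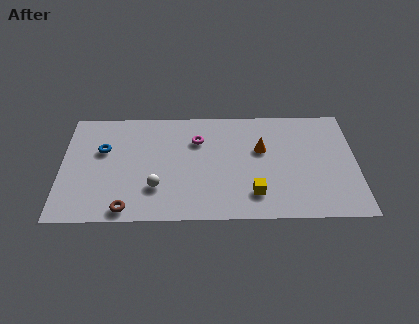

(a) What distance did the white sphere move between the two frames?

2.1

The white sphere was near (6.3, 1.0) before and (4.6, 2.2) after, so it travelled √(1.7² + 1.2²) ≈ 2.1 units.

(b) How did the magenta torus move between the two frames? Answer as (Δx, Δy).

(1.4, 0.4)

From the two frames, the magenta torus sits at roughly (5.2, 5.0) before and (6.6, 5.4) after.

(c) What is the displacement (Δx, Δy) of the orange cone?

(2.5, 2.5)

The orange cone was at about (7.2, 2.2) and moved to about (9.7, 4.7).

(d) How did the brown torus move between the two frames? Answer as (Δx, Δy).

(1.5, -1.5)

From the two frames, the brown torus sits at roughly (1.7, 2.3) before and (3.2, 0.8) after.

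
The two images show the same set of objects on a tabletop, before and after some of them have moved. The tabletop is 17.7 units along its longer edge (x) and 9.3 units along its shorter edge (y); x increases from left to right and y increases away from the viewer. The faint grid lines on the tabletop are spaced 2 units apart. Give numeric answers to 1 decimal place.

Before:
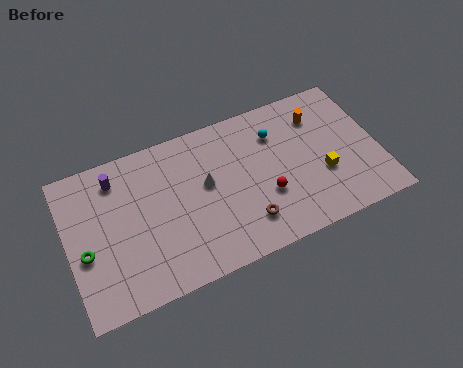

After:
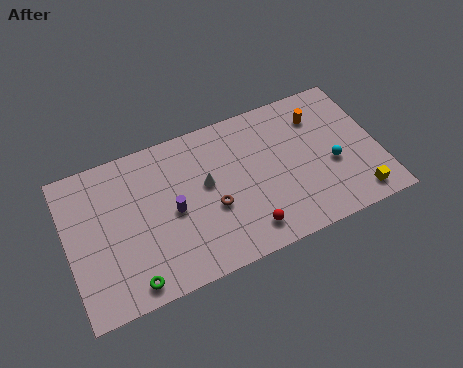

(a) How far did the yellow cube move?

2.7

The yellow cube was near (14.4, 3.4) before and (16.1, 1.3) after, so it travelled √(1.7² + 2.1²) ≈ 2.7 units.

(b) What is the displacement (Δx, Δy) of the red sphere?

(-1.3, -1.7)

The red sphere started near (11.1, 3.3) and ended near (9.8, 1.6).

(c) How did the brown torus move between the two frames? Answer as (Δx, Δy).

(-1.7, 1.6)

The brown torus was at about (9.8, 2.1) and moved to about (8.1, 3.7).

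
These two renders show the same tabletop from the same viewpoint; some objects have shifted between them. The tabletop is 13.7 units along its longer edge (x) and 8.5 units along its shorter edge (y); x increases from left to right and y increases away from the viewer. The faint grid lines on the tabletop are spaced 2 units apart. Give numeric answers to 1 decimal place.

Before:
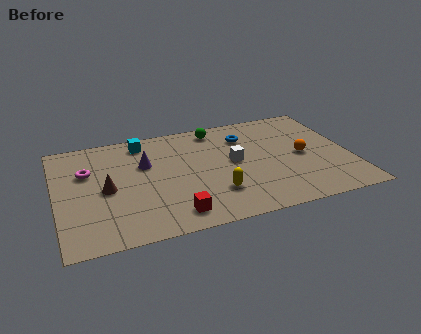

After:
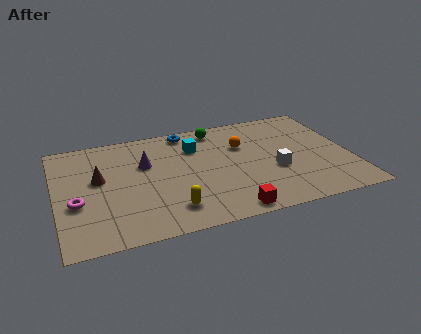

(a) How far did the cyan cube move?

2.6

From (4.2, 7.3) to (6.6, 6.2), the cyan cube covered √(2.4² + 1.1²) ≈ 2.6 units.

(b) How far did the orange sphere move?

3.1

The orange sphere was near (11.5, 4.1) before and (8.8, 5.7) after, so it travelled √(2.7² + 1.6²) ≈ 3.1 units.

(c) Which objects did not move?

the purple cone and the green sphere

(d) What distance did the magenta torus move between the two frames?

2.4

The magenta torus was near (1.5, 5.6) before and (0.9, 3.3) after, so it travelled √(0.6² + 2.3²) ≈ 2.4 units.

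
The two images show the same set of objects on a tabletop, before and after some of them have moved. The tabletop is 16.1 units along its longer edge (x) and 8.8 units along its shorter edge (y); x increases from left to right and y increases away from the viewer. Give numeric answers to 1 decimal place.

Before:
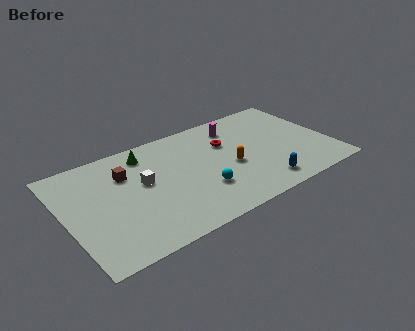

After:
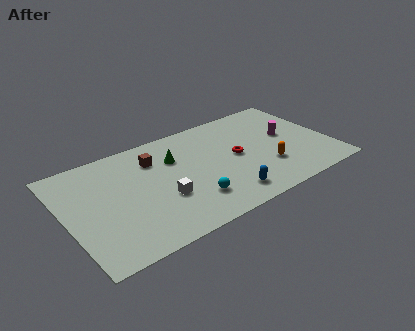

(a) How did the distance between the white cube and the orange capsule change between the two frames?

+1.1

They were about 5.3 units apart before and 6.4 after — 1.1 units further apart.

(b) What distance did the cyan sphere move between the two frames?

0.9

The cyan sphere was near (7.9, 2.7) before and (7.2, 2.2) after, so it travelled √(0.7² + 0.5²) ≈ 0.9 units.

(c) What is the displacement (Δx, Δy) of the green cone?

(1.6, -1.2)

The green cone was at about (5.2, 7.3) and moved to about (6.8, 6.1).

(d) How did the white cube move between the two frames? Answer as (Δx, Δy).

(0.9, -1.8)

The white cube started near (4.7, 5.0) and ended near (5.6, 3.2).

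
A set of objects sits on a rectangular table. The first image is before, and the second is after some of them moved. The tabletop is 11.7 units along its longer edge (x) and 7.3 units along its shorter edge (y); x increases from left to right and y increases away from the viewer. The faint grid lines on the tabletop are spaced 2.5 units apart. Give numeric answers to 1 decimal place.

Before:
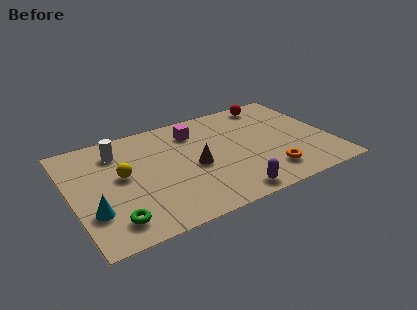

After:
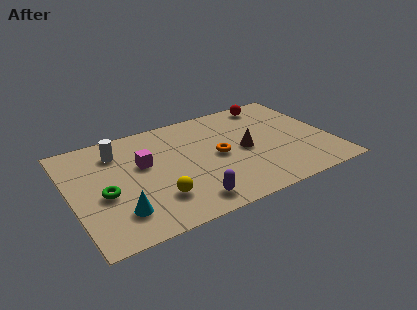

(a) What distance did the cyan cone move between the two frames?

1.2

The cyan cone moved from about (0.8, 2.2) to (1.9, 1.7), a distance of √(1.1² + 0.5²) ≈ 1.2.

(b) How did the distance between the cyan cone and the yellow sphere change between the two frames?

-0.6

Before: roughly 2.3 units apart; after: 1.7. That's 0.6 units closer together.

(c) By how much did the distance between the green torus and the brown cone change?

+2.0

The distance was about 4.4 in the first image and 6.4 in the second, so they moved 2.0 units further apart.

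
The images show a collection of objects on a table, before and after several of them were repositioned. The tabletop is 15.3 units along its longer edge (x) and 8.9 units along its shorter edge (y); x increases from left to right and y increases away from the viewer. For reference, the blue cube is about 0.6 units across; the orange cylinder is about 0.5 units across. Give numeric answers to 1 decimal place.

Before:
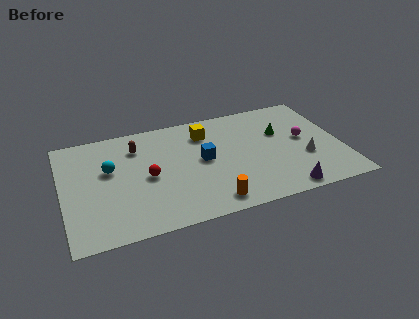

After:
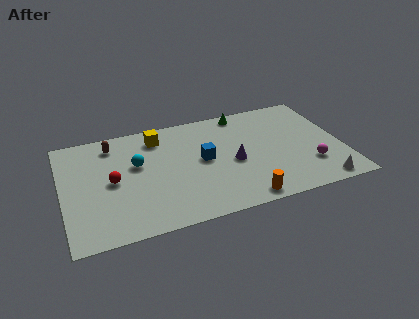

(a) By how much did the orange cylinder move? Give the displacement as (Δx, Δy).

(1.7, -0.3)

The orange cylinder was at about (7.8, 1.2) and moved to about (9.5, 0.9).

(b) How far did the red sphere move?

1.9

From (4.6, 4.2) to (2.7, 4.4), the red sphere covered √(1.9² + 0.2²) ≈ 1.9 units.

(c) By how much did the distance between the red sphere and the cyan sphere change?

-0.6

They were about 2.3 units apart before and 1.7 after — 0.6 units closer together.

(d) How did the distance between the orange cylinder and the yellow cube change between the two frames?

+1.9

The distance was about 5.7 in the first image and 7.6 in the second, so they moved 1.9 units further apart.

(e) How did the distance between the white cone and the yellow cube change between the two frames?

+4.2

The distance was about 6.4 in the first image and 10.6 in the second, so they moved 4.2 units further apart.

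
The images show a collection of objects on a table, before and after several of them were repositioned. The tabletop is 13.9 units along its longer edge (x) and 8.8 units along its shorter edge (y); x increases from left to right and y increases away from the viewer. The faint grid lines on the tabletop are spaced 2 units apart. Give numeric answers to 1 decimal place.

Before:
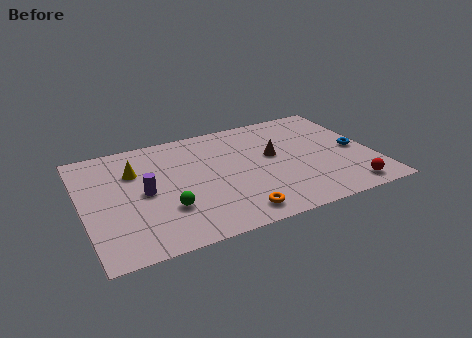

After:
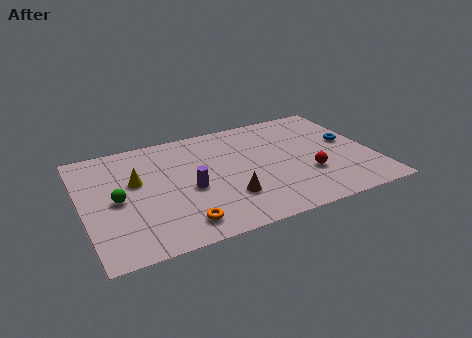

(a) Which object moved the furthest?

the brown cone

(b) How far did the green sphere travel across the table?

2.7

From (3.8, 2.7) to (1.6, 4.2), the green sphere covered √(2.2² + 1.5²) ≈ 2.7 units.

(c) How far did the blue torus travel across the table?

0.8

From (13.1, 4.1) to (12.9, 4.9), the blue torus covered √(0.2² + 0.8²) ≈ 0.8 units.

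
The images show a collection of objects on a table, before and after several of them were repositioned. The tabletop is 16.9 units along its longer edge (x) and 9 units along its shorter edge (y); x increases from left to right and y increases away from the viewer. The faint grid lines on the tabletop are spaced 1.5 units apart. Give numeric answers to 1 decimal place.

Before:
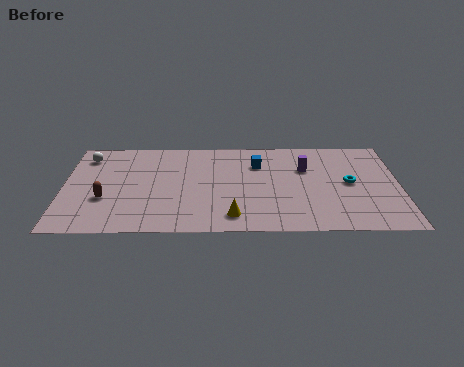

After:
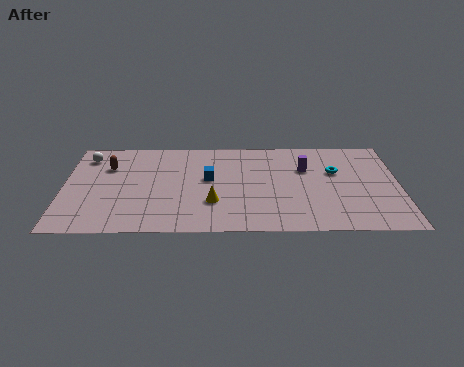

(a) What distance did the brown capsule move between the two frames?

3.1

The brown capsule was near (2.1, 3.2) before and (2.2, 6.3) after, so it travelled √(0.1² + 3.1²) ≈ 3.1 units.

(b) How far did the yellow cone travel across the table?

1.6

The yellow cone moved from about (8.5, 1.5) to (7.5, 2.8), a distance of √(1.0² + 1.3²) ≈ 1.6.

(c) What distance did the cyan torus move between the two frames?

1.3

From (14.4, 4.6) to (13.7, 5.7), the cyan torus covered √(0.7² + 1.1²) ≈ 1.3 units.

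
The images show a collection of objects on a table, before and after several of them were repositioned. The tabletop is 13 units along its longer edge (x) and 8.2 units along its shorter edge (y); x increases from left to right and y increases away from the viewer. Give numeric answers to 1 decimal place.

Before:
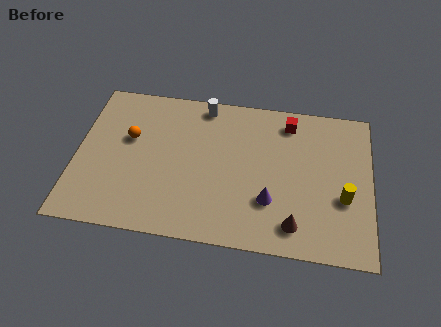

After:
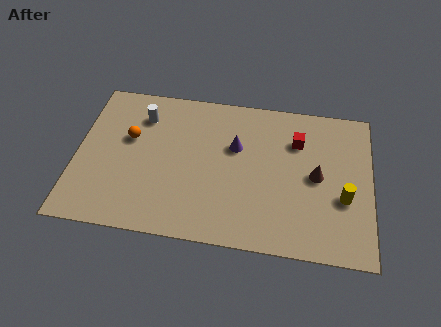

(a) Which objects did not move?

the orange sphere and the yellow cylinder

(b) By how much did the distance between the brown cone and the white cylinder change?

+0.9

They were about 7.2 units apart before and 8.1 after — 0.9 units further apart.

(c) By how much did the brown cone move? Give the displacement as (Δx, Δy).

(0.9, 2.7)

The brown cone was at about (9.7, 1.4) and moved to about (10.6, 4.1).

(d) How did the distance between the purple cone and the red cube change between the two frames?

-1.7

They were about 4.5 units apart before and 2.8 after — 1.7 units closer together.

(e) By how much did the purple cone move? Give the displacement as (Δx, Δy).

(-1.6, 2.7)

The purple cone started near (8.6, 2.5) and ended near (7.0, 5.2).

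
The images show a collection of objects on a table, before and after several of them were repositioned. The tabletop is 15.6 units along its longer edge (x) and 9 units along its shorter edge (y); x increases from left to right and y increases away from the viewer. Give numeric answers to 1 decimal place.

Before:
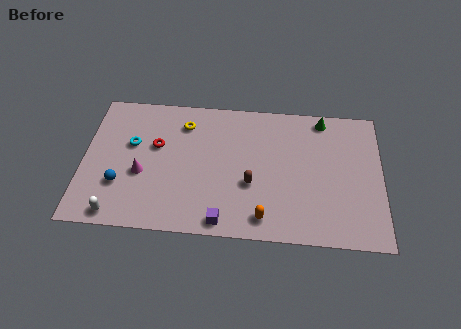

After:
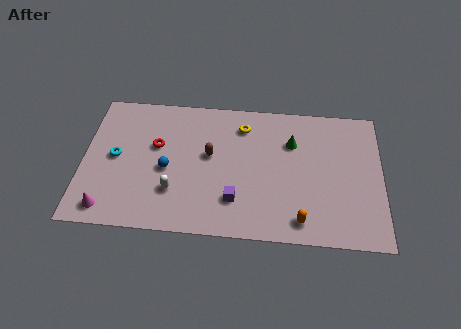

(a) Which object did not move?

the red torus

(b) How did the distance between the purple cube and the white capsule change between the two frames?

-2.3

They were about 5.5 units apart before and 3.2 after — 2.3 units closer together.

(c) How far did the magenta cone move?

2.9

The magenta cone moved from about (3.1, 3.6) to (1.4, 1.2), a distance of √(1.7² + 2.4²) ≈ 2.9.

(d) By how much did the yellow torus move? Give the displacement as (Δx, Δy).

(3.1, 0.1)

From the two frames, the yellow torus sits at roughly (5.2, 7.1) before and (8.3, 7.2) after.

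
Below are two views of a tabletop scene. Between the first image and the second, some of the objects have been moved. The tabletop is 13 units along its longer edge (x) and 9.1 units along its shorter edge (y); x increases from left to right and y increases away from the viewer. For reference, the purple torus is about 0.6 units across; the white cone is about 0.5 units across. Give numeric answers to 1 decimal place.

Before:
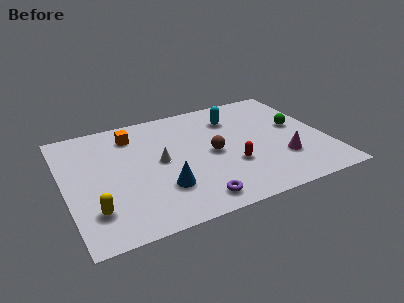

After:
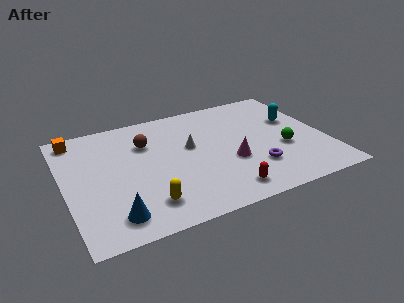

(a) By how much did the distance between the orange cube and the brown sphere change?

-0.9

Before: roughly 4.7 units apart; after: 3.8. That's 0.9 units closer together.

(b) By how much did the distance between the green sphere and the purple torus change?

-5.0

The distance was about 6.9 in the first image and 1.9 in the second, so they moved 5.0 units closer together.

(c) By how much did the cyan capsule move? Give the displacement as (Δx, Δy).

(3.0, -1.2)

The cyan capsule was at about (8.7, 6.9) and moved to about (11.7, 5.7).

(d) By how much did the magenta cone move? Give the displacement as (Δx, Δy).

(-2.5, 0.7)

From the two frames, the magenta cone sits at roughly (10.6, 2.7) before and (8.1, 3.4) after.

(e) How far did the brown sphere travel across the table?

3.7

The brown sphere moved from about (7.3, 4.4) to (4.2, 6.4), a distance of √(3.1² + 2.0²) ≈ 3.7.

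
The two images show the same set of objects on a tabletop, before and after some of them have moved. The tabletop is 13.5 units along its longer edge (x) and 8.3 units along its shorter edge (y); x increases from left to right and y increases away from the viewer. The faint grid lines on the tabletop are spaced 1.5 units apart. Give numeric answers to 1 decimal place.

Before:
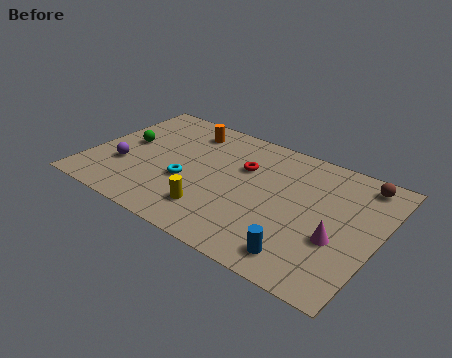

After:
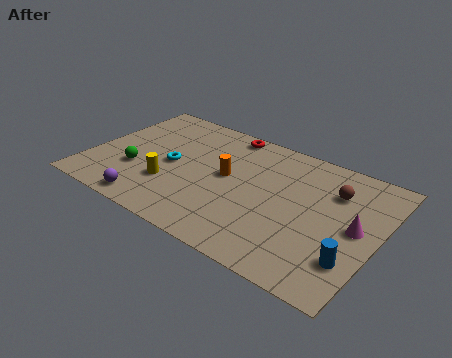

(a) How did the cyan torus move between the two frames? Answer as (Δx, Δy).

(-0.9, 0.8)

The cyan torus was at about (4.7, 3.2) and moved to about (3.8, 4.0).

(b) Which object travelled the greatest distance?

the orange cylinder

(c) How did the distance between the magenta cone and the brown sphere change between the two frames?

-1.9

They were about 4.1 units apart before and 2.2 after — 1.9 units closer together.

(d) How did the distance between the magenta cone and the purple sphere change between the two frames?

-0.4

The distance was about 10.1 in the first image and 9.7 in the second, so they moved 0.4 units closer together.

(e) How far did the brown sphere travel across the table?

1.6

The brown sphere was near (12.3, 7.2) before and (11.2, 6.0) after, so it travelled √(1.1² + 1.2²) ≈ 1.6 units.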